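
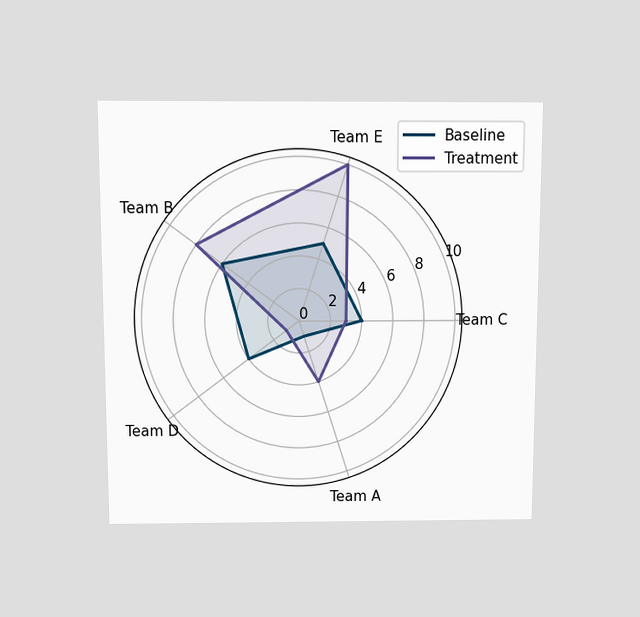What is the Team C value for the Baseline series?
The chart is viewed slightly from above. On the Team C axis, Baseline reaches 4.

4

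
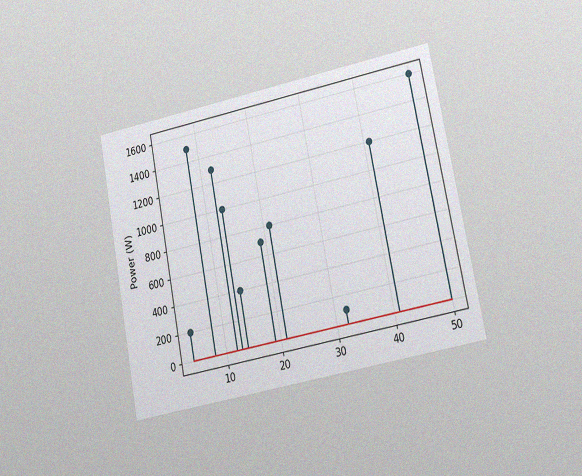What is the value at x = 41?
The chart is tilted about 11° counter-clockwise and viewed at a slight angle, with some photo noise. The stem at x=41 reaches 1200W.

1200W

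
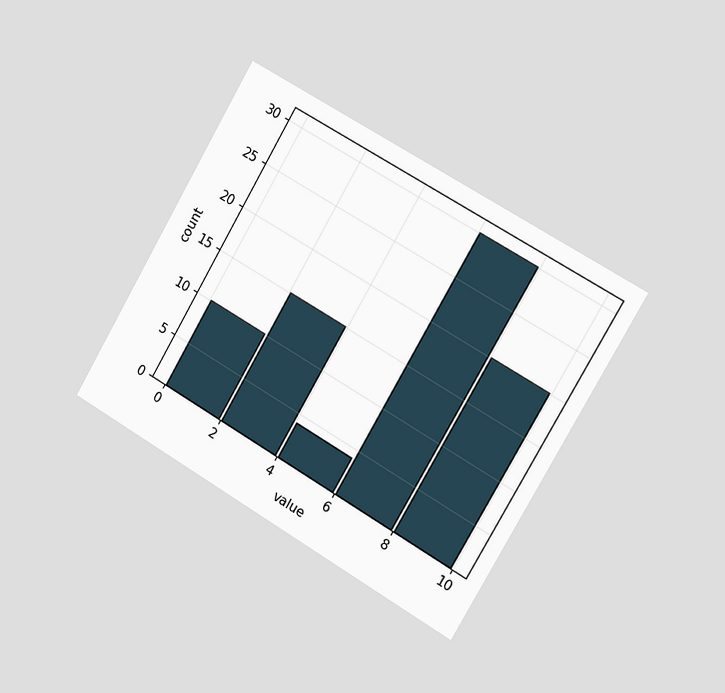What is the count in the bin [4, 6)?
The chart is tilted about 30° clockwise and viewed slightly from the right. The [4, 6) bin has height 4.

4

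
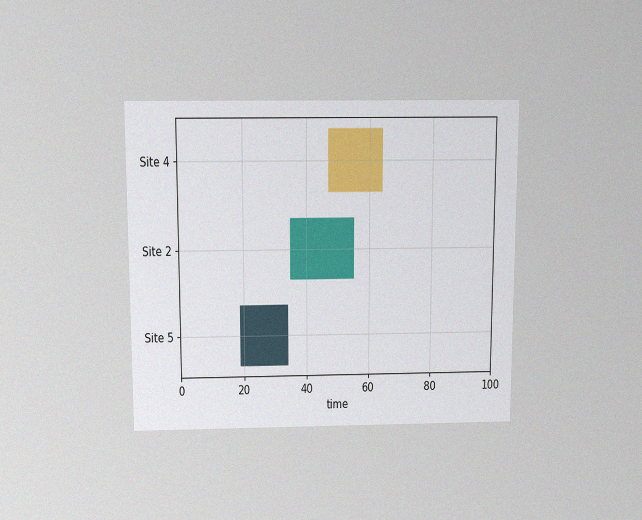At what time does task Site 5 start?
19

The chart is viewed slightly from above, with some photo noise. The Site 5 bar begins at t=19.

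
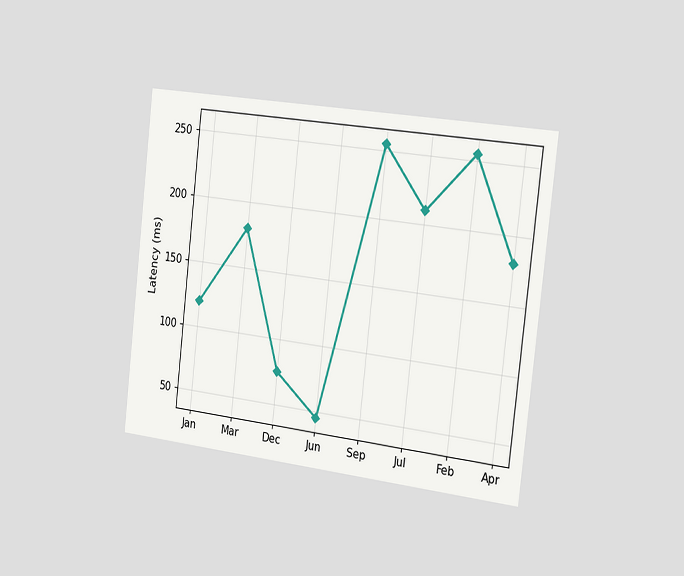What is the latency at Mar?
The chart is tilted about 7° clockwise and viewed slightly from the right. At Mar, the line is at 180ms.

180ms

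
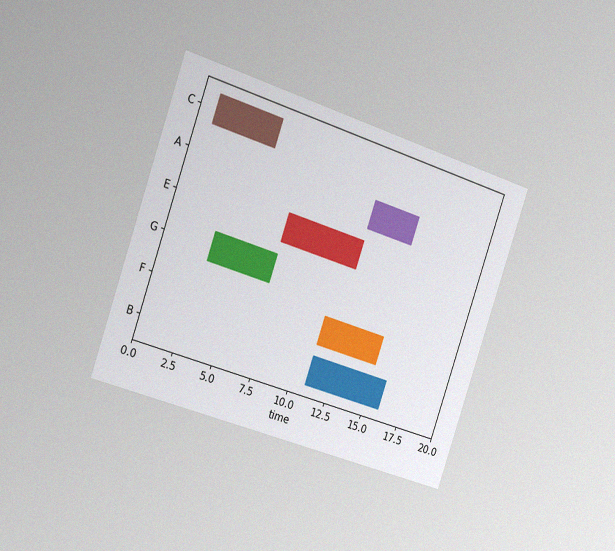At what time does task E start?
7

The chart is tilted about 19° clockwise and viewed slightly from the left, with some photo noise. The E bar begins at t=7.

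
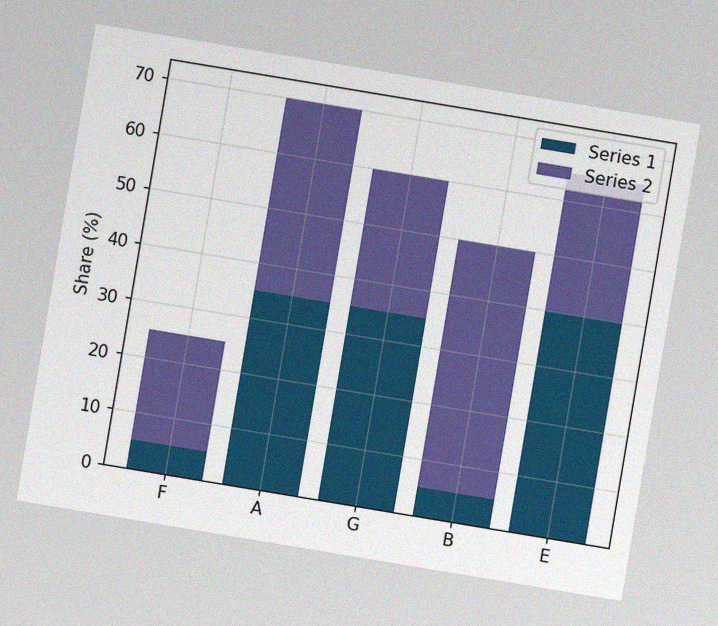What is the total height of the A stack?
70%

The chart is tilted about 9° clockwise, with some photo noise. The A stack's top reaches 70% on the y-axis.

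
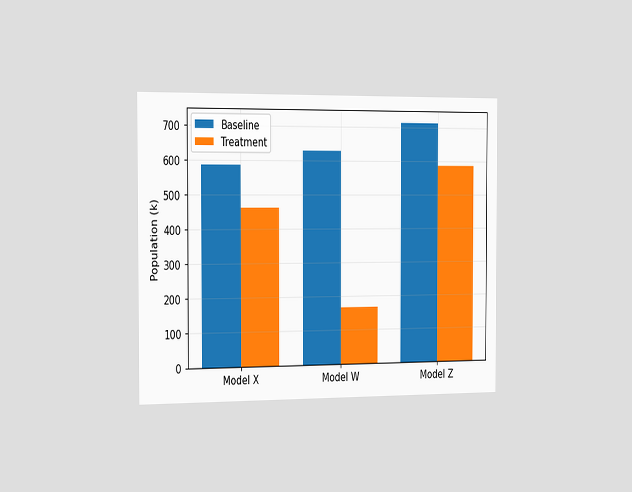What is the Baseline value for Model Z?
The chart is viewed slightly from the left. The Baseline bar at Model Z reaches 714k on the y-axis.

714k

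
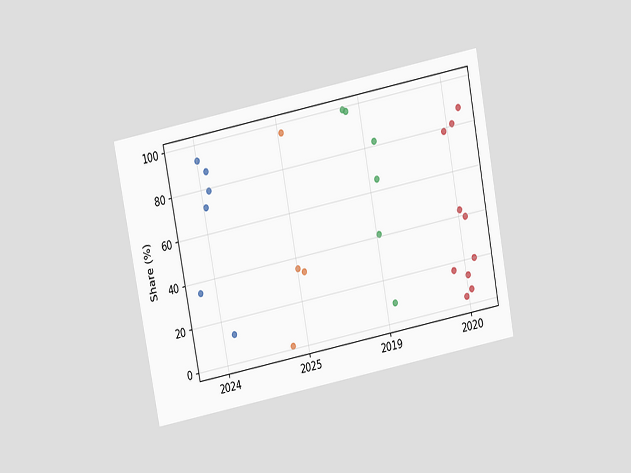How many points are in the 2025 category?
The chart is tilted about 11° counter-clockwise and viewed slightly from above. Counting the markers in the 2025 column gives 4.

4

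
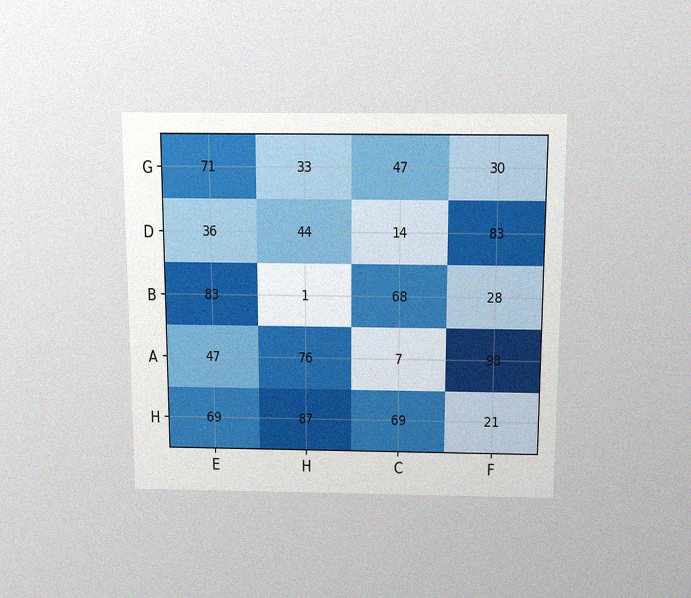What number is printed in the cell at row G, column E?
71

The chart is viewed slightly from above, with some photo noise. The (G, E) cell reads 71.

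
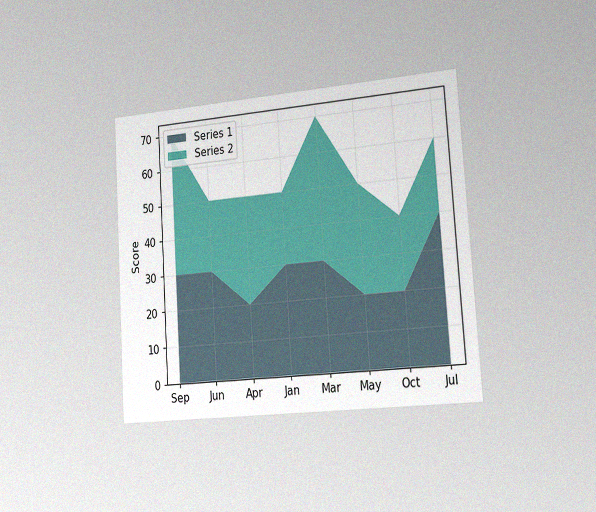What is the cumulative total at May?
The chart is tilted about 4° counter-clockwise and viewed slightly from the right, with some photo noise. The stacked total at May reaches 50.

50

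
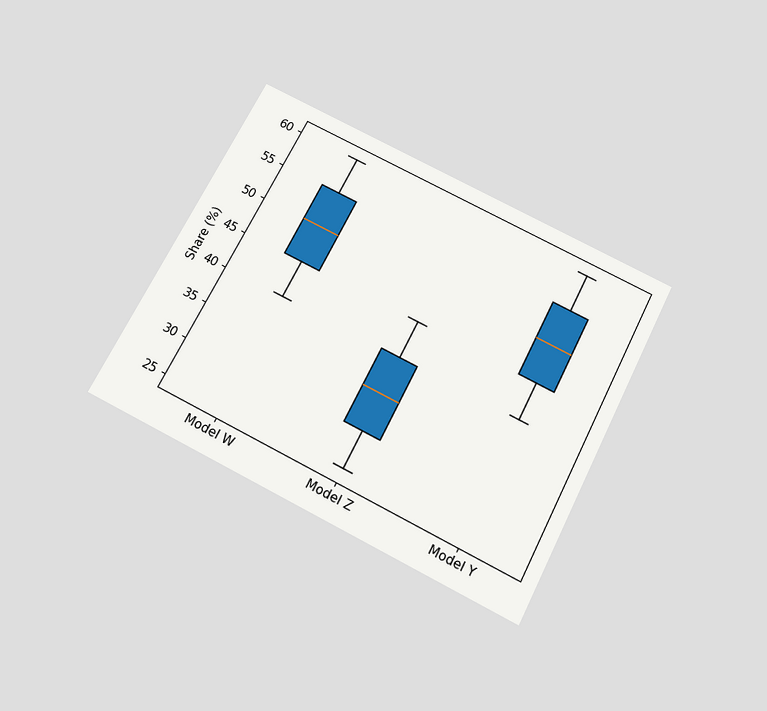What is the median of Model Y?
50%

The chart is tilted about 27° clockwise and viewed slightly from below. The median line in the Model Y box sits at 50%.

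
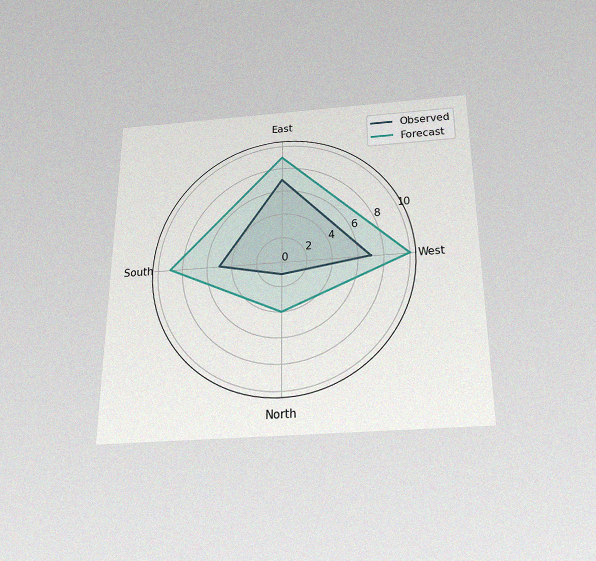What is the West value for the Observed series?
7

The chart is viewed slightly from below, with some photo noise. On the West axis, Observed reaches 7.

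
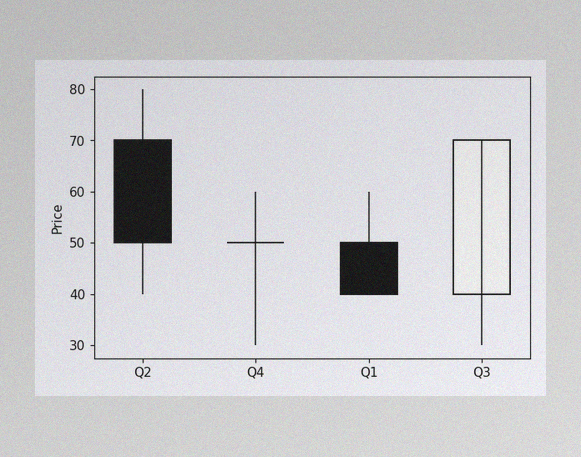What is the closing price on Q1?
The image has some photo noise and uneven lighting. The Q1 candle closes at 40.

40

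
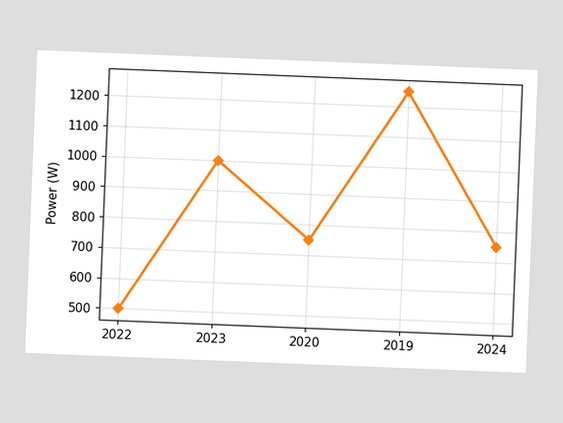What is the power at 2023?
1000W

The chart is tilted about 2° clockwise. At 2023, the line is at 1000W.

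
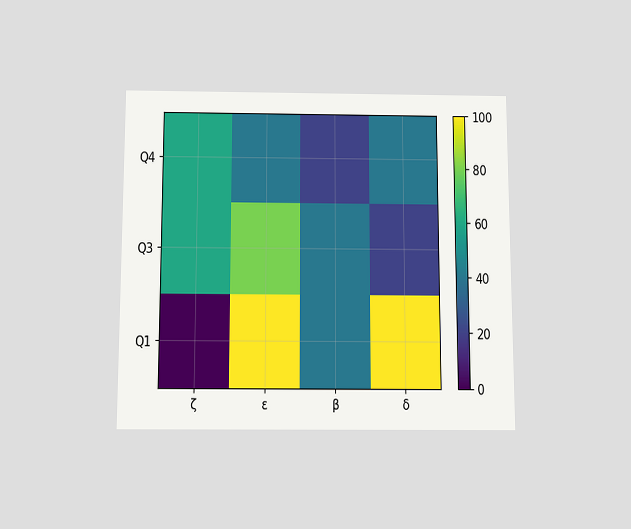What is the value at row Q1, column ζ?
The chart is viewed slightly from below. Matching cell (Q1, ζ) against the colorbar gives 0.

0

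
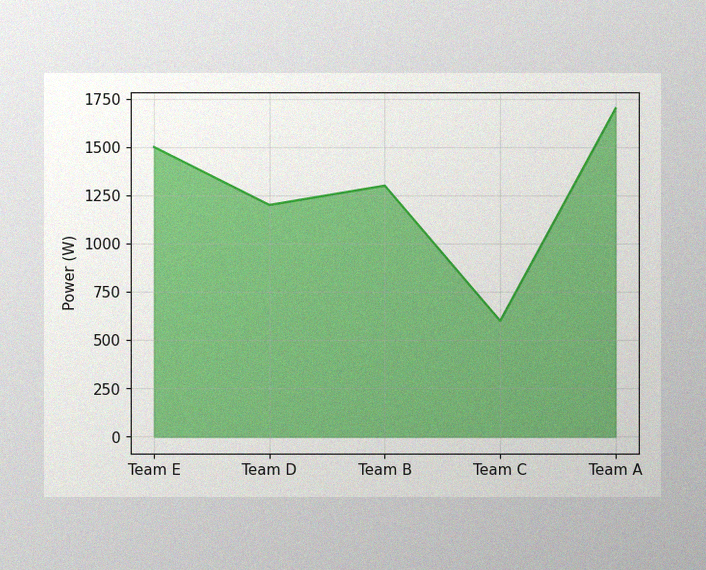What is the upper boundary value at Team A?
1700W

The image has some photo noise and uneven lighting. At Team A the upper boundary is at 1700W.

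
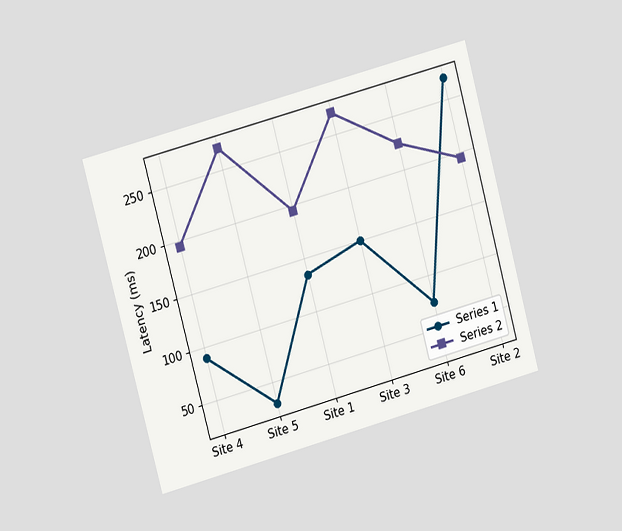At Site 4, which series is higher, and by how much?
The chart is tilted about 15° counter-clockwise and viewed at a slight angle. At Site 4, Series 2 sits above the other line by 105ms.

Series 2, by 105ms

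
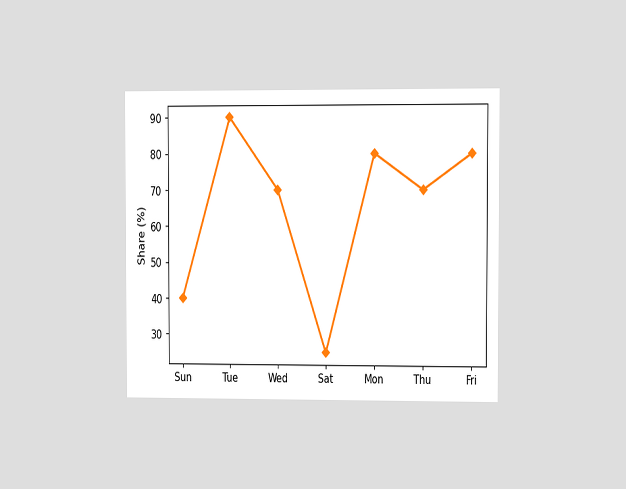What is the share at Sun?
40%

The chart is viewed at a slight angle. At Sun, the line is at 40%.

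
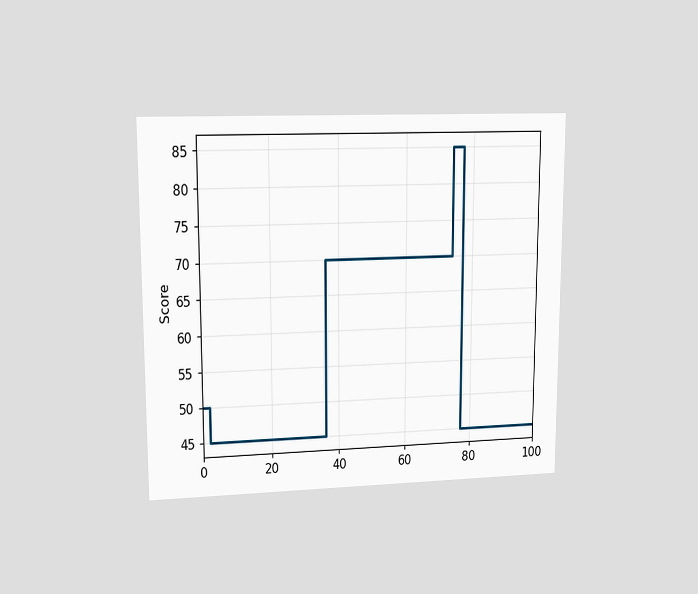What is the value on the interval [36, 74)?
70

The chart is viewed at a slight angle. On [36, 74) the step sits at 70.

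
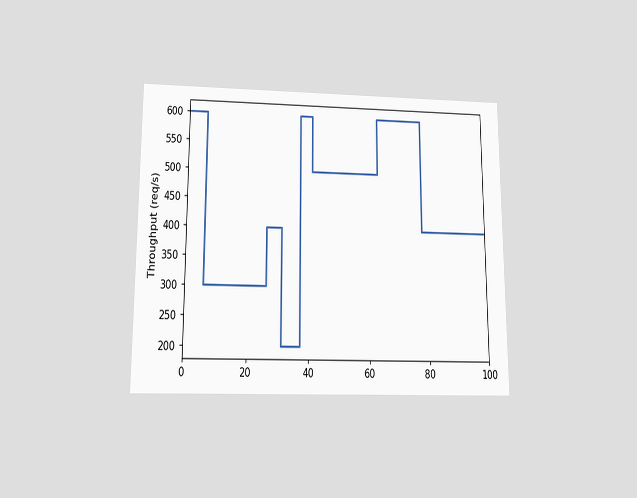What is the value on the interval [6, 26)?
The chart is viewed slightly from below. On [6, 26) the step sits at 300req/s.

300req/s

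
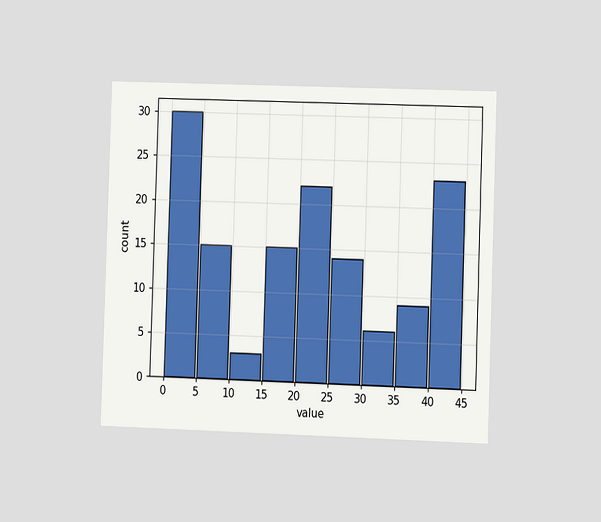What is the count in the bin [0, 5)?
30

The chart is viewed slightly from the right. The [0, 5) bin has height 30.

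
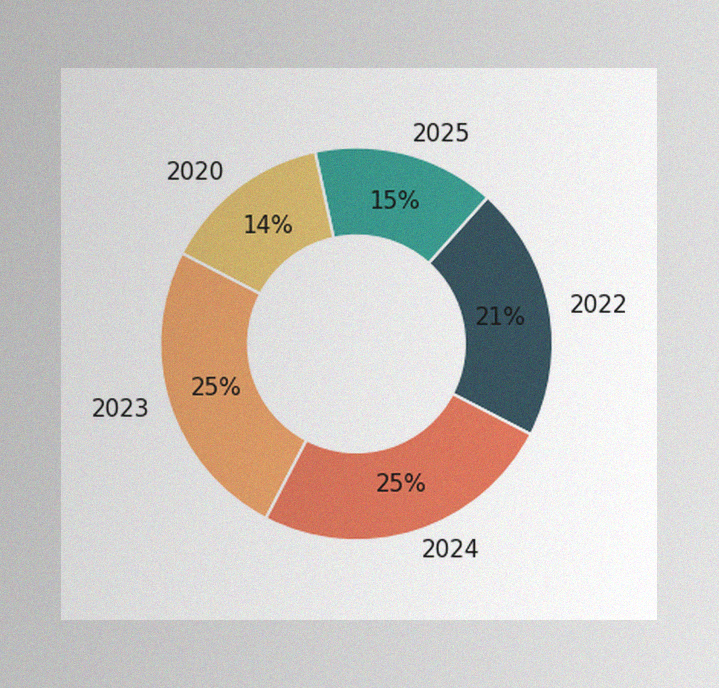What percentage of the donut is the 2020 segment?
14%

The image has some photo noise and uneven lighting. The 2020 segment takes up 14% of the ring.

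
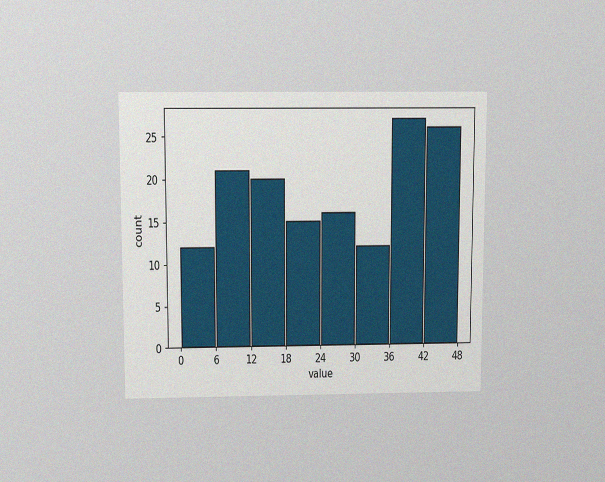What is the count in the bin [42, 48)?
26

The chart is viewed slightly from above, with some photo noise. The [42, 48) bin has height 26.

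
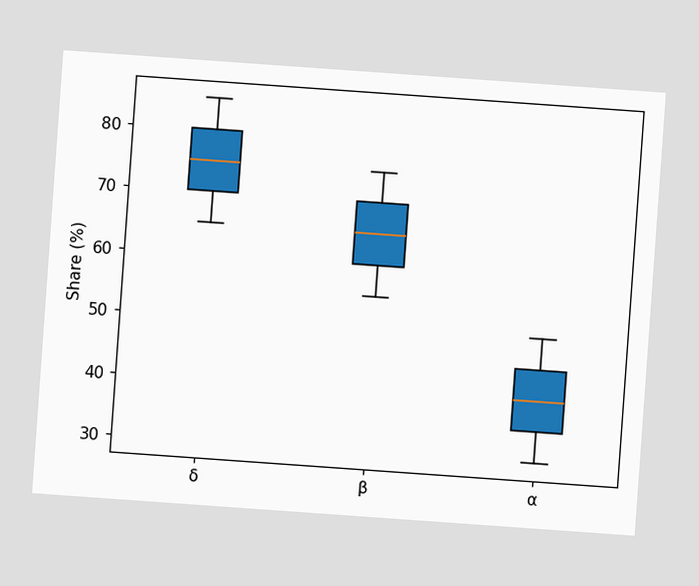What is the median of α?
The chart is tilted about 4° clockwise. The median line in the α box sits at 40%.

40%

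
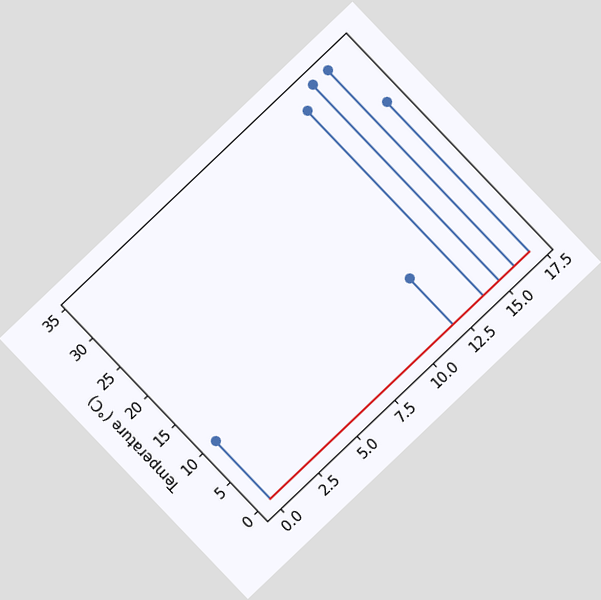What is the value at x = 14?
The chart is tilted about 44° counter-clockwise. The stem at x=14 reaches 32°C.

32°C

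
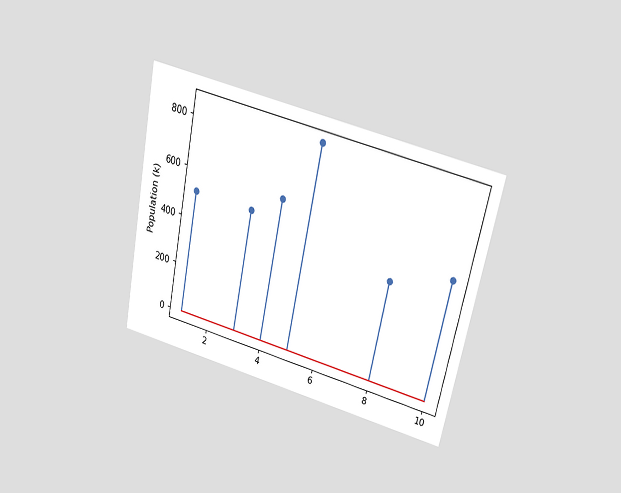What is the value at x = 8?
425k

The chart is tilted about 12° clockwise and viewed slightly from above. The stem at x=8 reaches 425k.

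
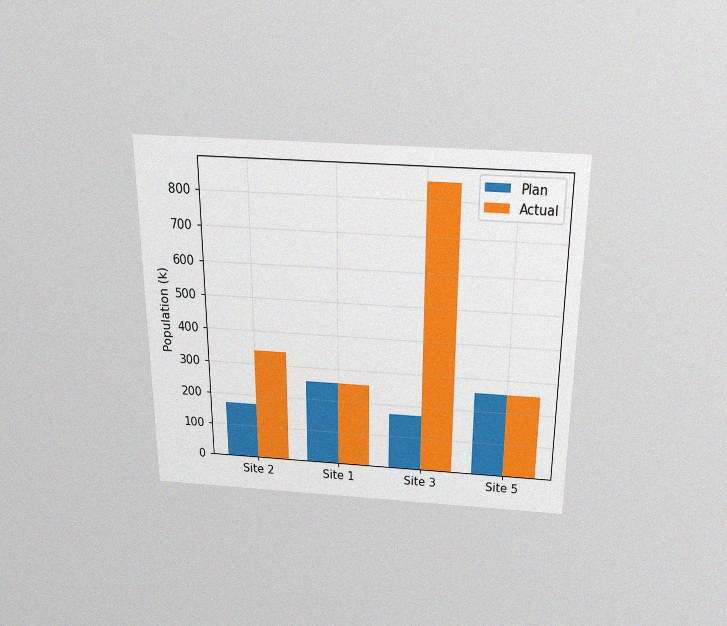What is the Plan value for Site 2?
The chart is viewed slightly from above, with some photo noise. The Plan bar at Site 2 reaches 170k on the y-axis.

170k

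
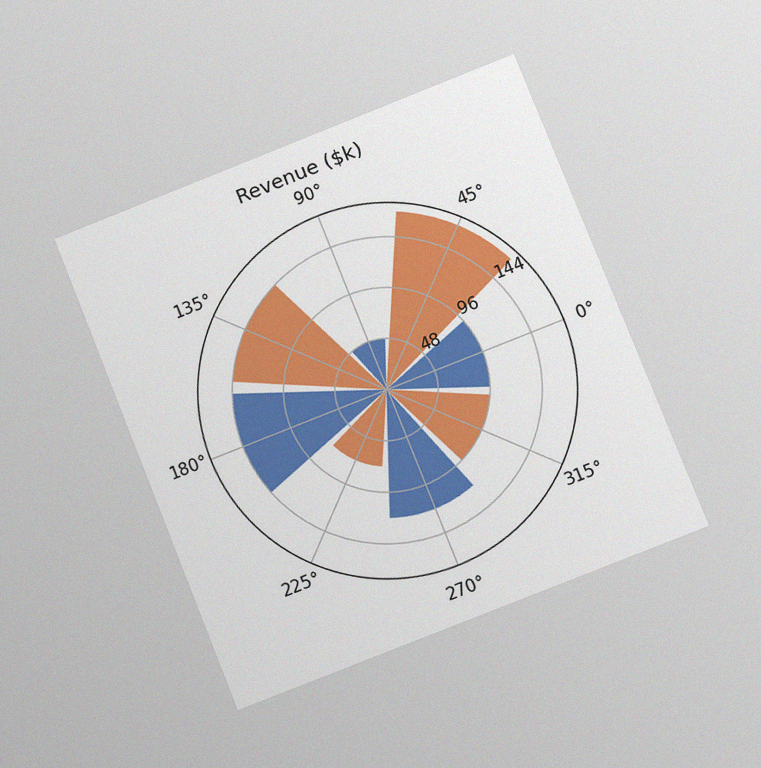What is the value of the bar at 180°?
$144k

The chart is tilted about 22° counter-clockwise and viewed at a slight angle, with some photo noise. The bar at 180° reaches $144k on the radial axis.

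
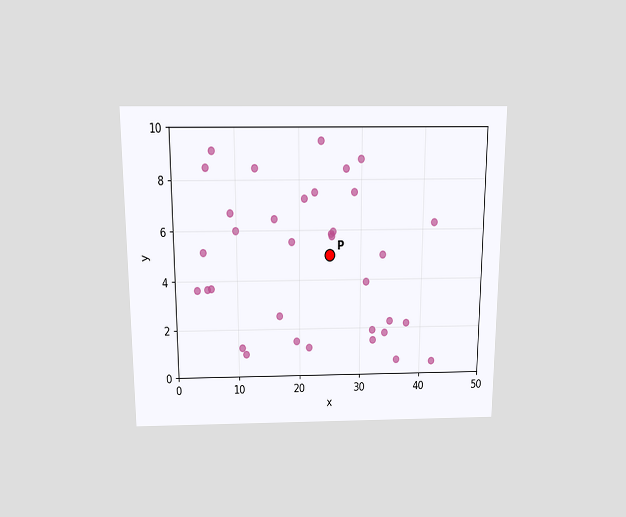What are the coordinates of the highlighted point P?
(25, 5)

The chart is viewed slightly from above. Following the gridlines from P to each axis, P sits at (25, 5).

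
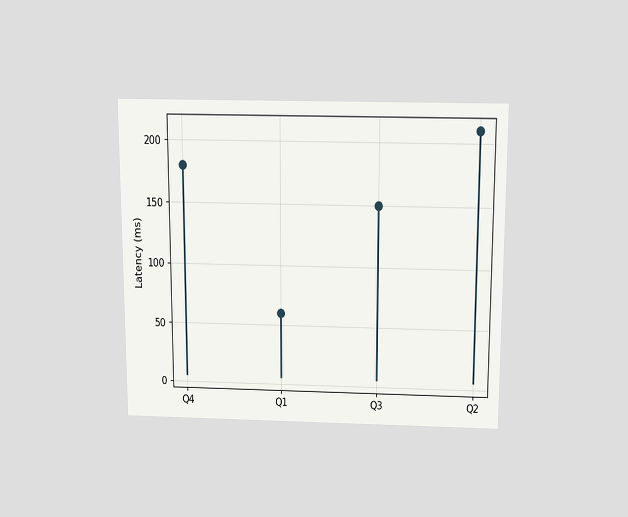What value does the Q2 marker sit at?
210ms

The chart is viewed slightly from above. The Q2 marker sits at 210ms.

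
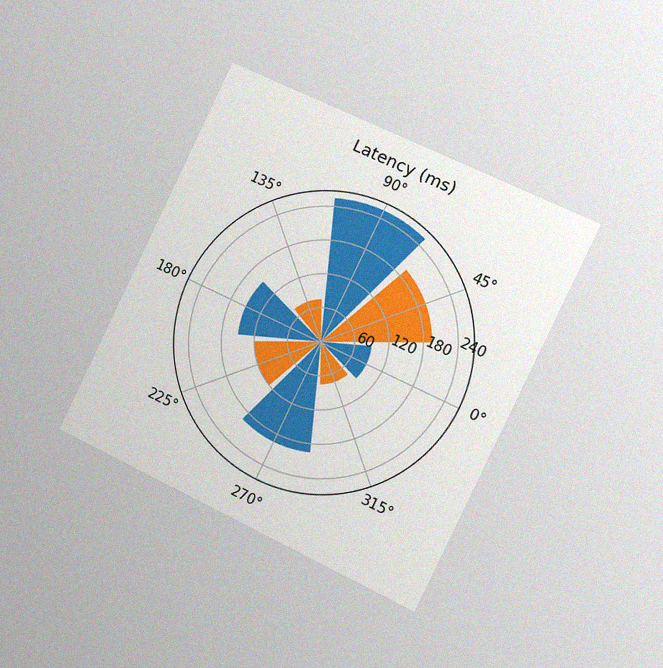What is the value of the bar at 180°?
The chart is tilted about 26° clockwise and viewed slightly from the right, with some photo noise. The bar at 180° reaches 150ms on the radial axis.

150ms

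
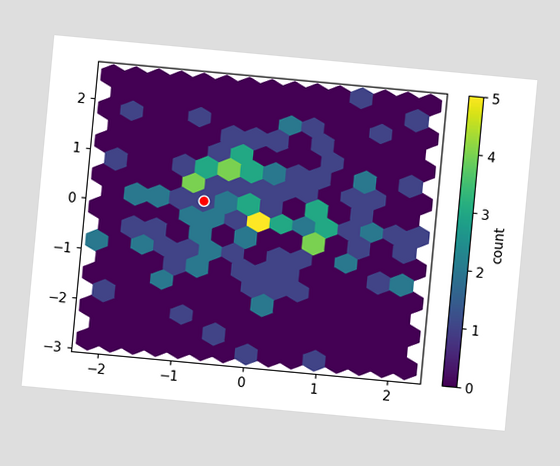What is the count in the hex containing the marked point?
1

The chart is tilted about 5° clockwise. The marked hex reads 1 on the colorbar.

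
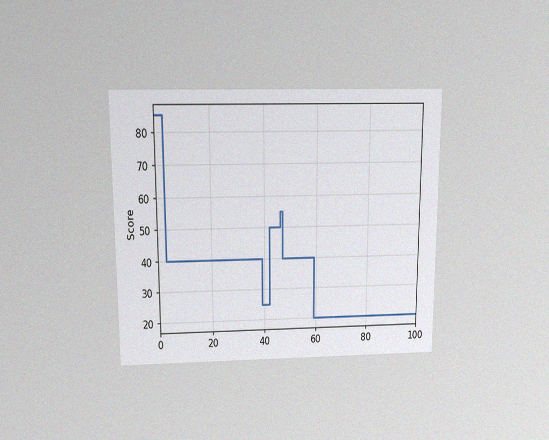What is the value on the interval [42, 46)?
50

The chart is viewed slightly from above, with some photo noise. On [42, 46) the step sits at 50.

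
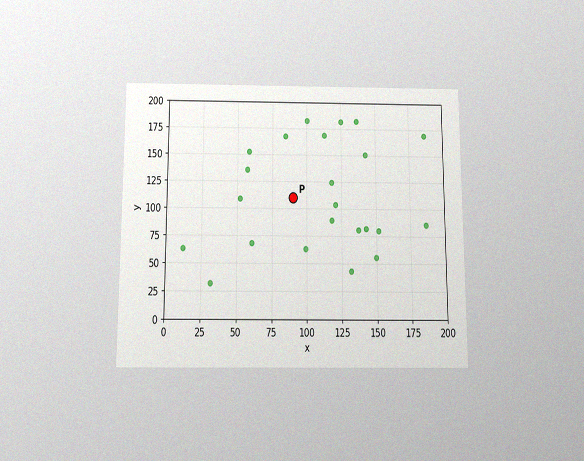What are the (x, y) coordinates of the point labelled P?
(90, 110)

The chart is viewed slightly from below, with some photo noise. Following the gridlines from P to each axis, P sits at (90, 110).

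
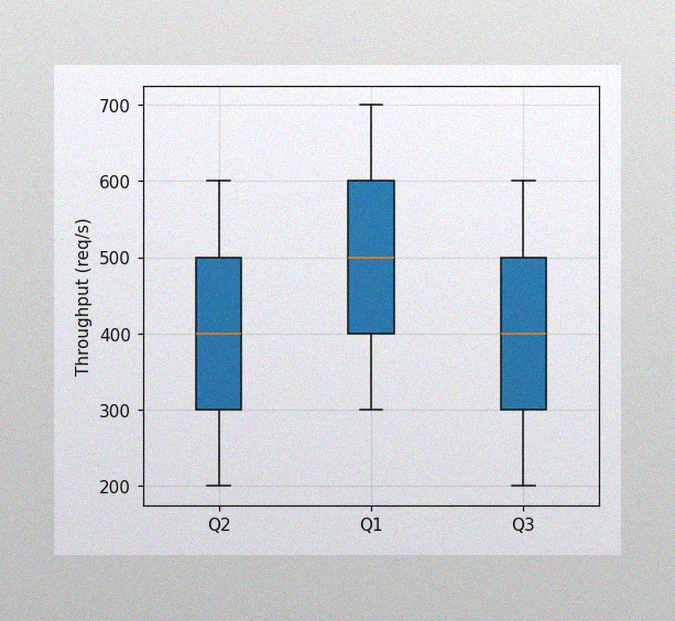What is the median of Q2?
400req/s

The image has some photo noise and uneven lighting. The median line in the Q2 box sits at 400req/s.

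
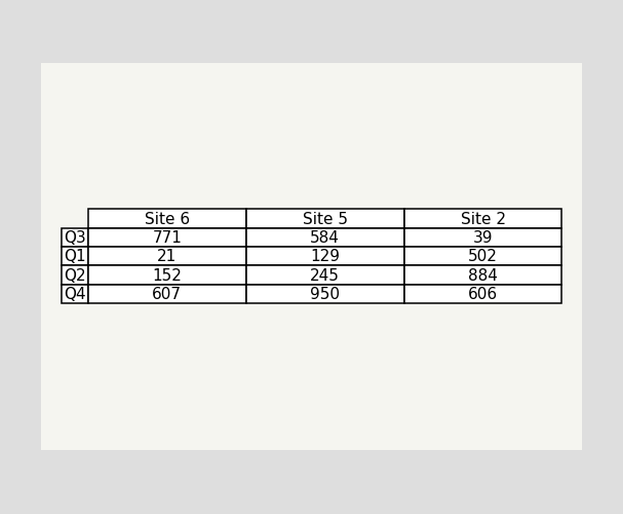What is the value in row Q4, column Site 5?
The (Q4, Site 5) cell reads 950.

950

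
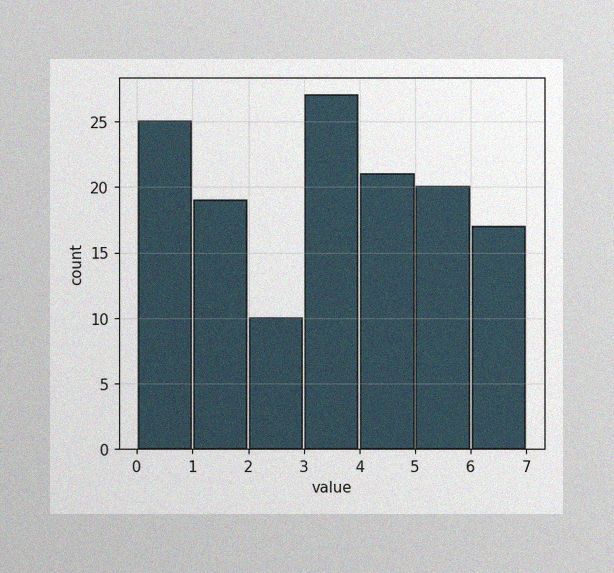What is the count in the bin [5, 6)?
20

The image has some photo noise and uneven lighting. The [5, 6) bin has height 20.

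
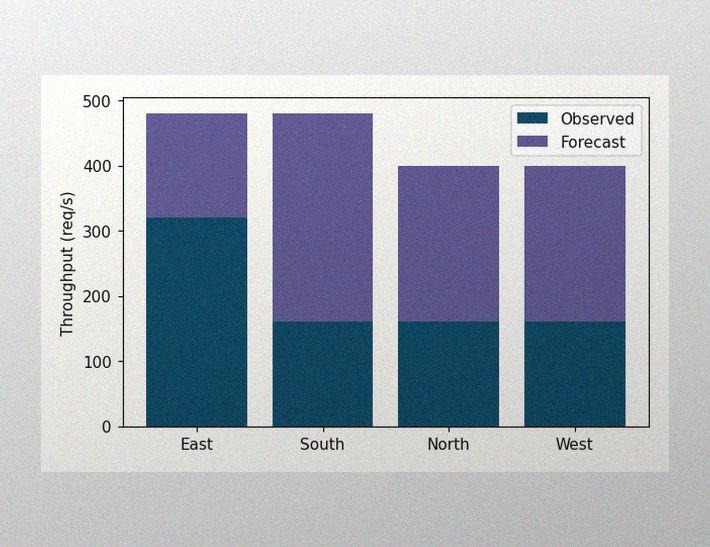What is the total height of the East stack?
480req/s

The image has some photo noise and uneven lighting. The East stack's top reaches 480req/s on the y-axis.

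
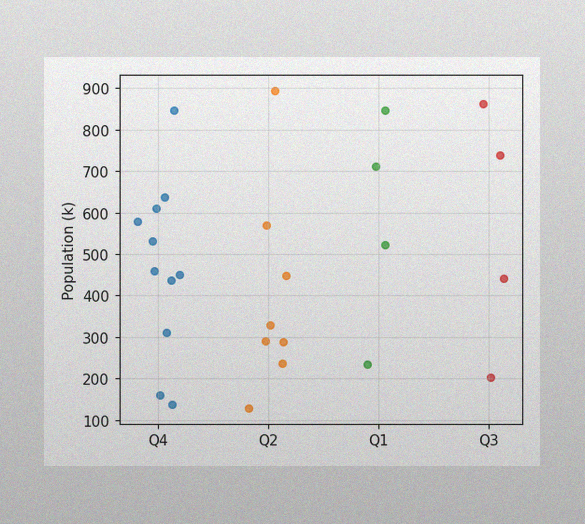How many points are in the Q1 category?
4

The image has some photo noise and uneven lighting. Counting the markers in the Q1 column gives 4.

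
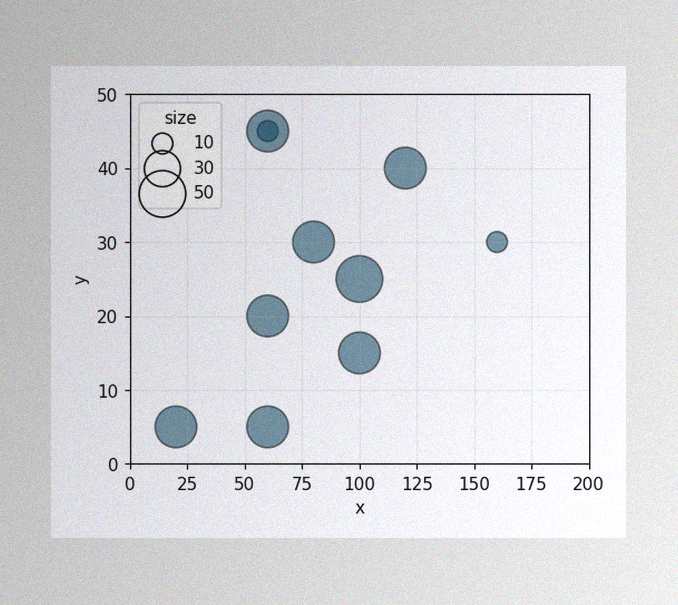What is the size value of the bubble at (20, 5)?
40

The image has some photo noise and uneven lighting. Matching the bubble at (20, 5) against the size legend gives 40.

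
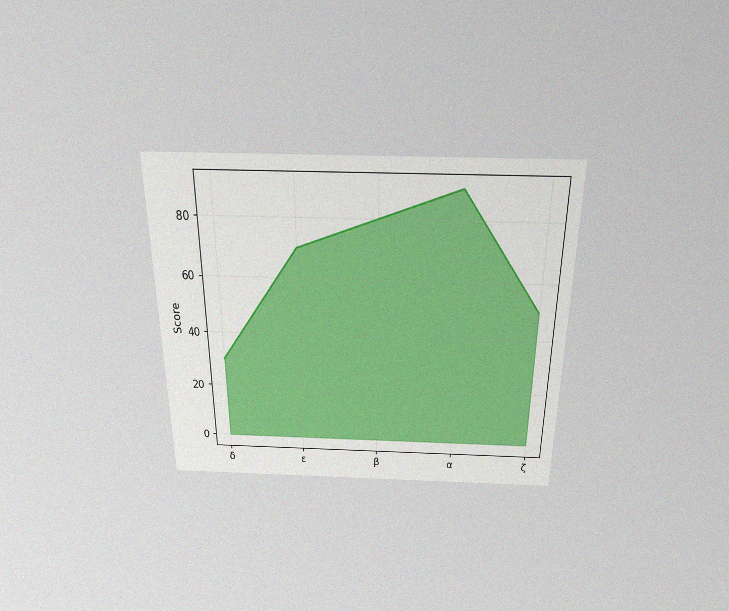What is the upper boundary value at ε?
The chart is viewed slightly from above, with some photo noise. At ε the upper boundary is at 70.

70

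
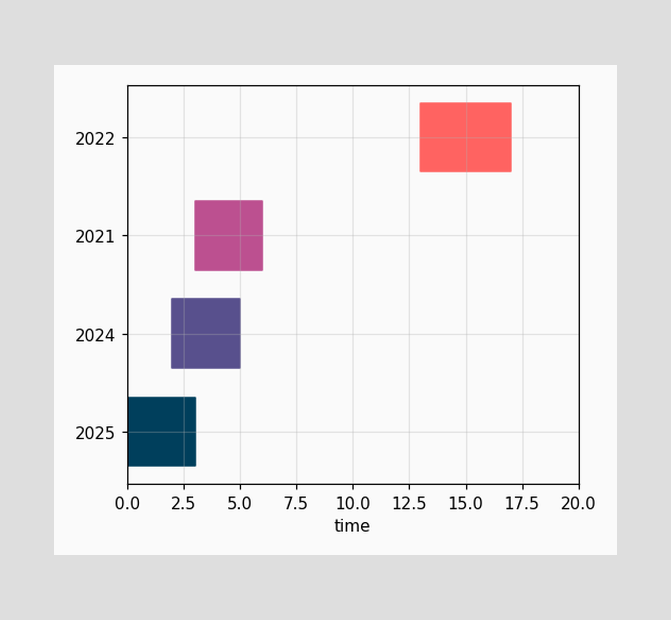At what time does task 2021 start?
The 2021 bar begins at t=3.

3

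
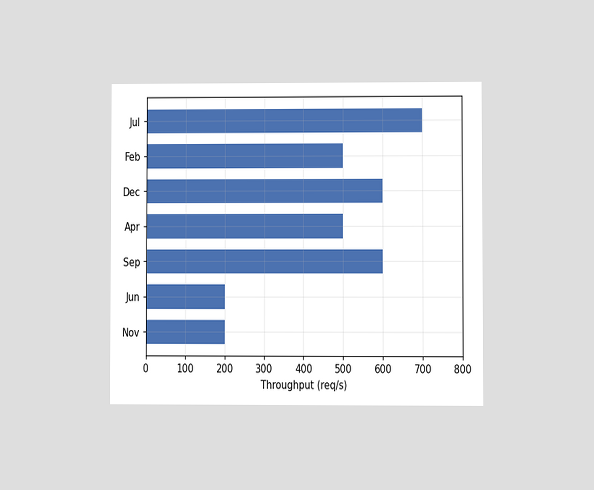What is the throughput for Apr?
The chart is viewed at a slight angle. Reading along the chart's x-axis, the Apr bar reaches 500req/s.

500req/s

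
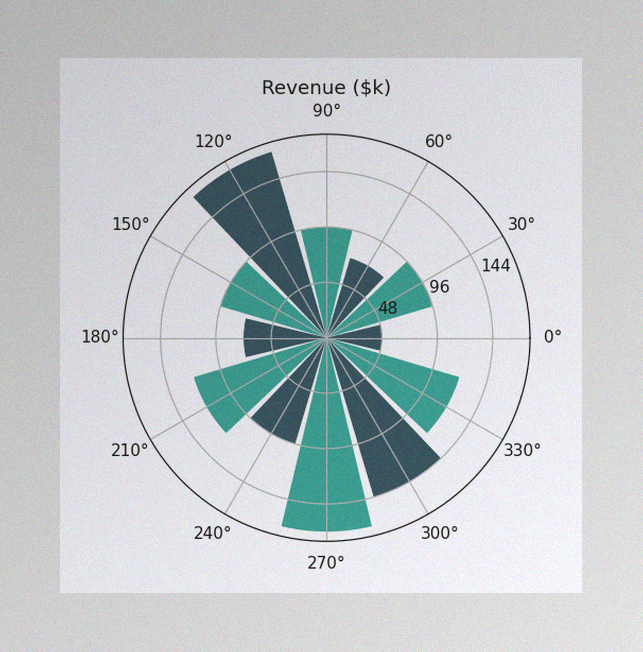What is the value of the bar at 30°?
$96k

The image has some photo noise and uneven lighting. The bar at 30° reaches $96k on the radial axis.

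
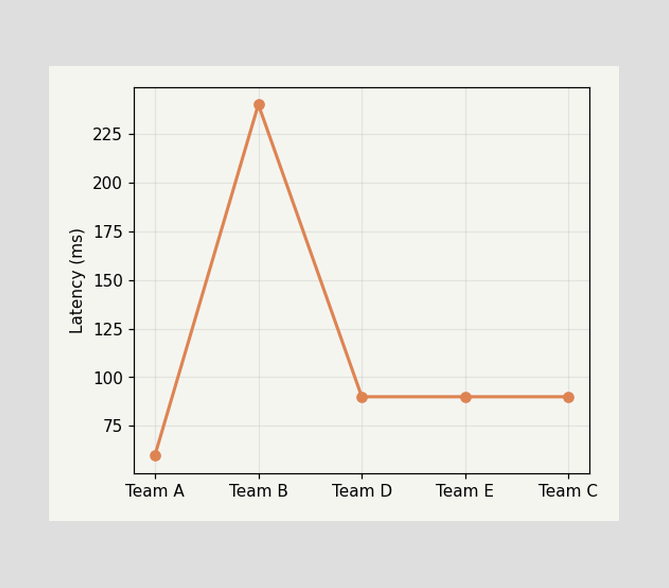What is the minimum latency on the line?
The lowest point is at Team A, and reading across to the y-axis gives 60ms.

60ms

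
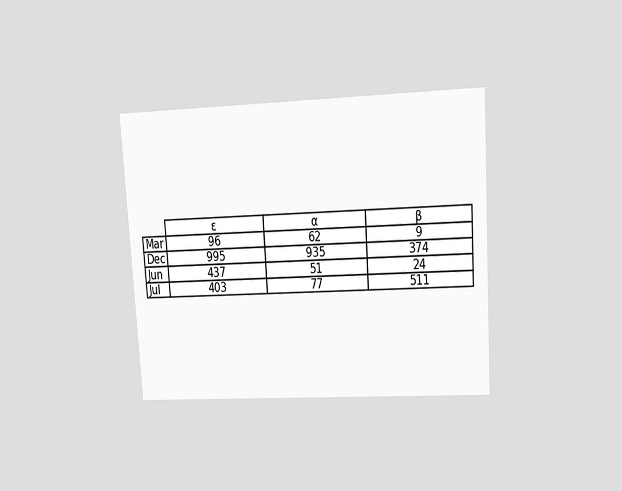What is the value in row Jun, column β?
The chart is tilted about 4° counter-clockwise and viewed at a slight angle. The (Jun, β) cell reads 24.

24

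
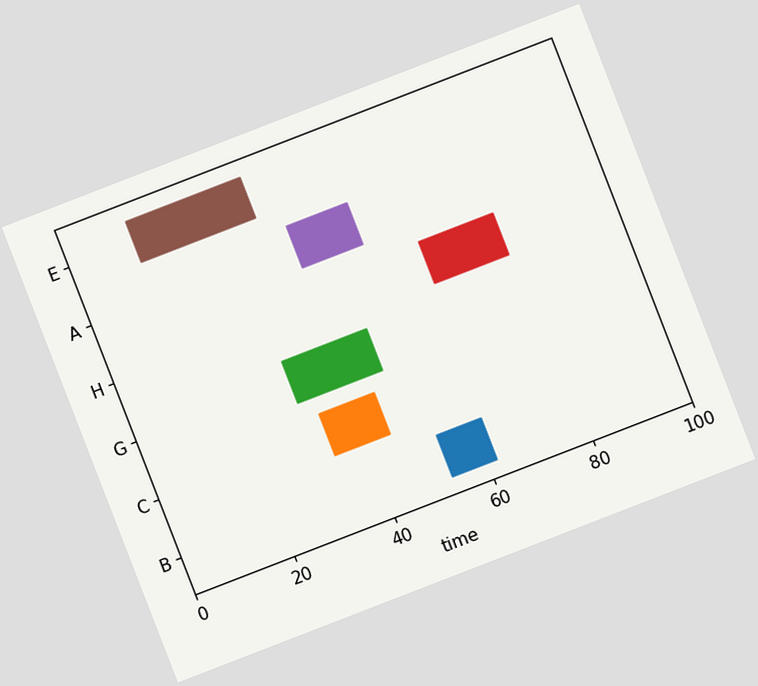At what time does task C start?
34

The chart is tilted about 21° counter-clockwise. The C bar begins at t=34.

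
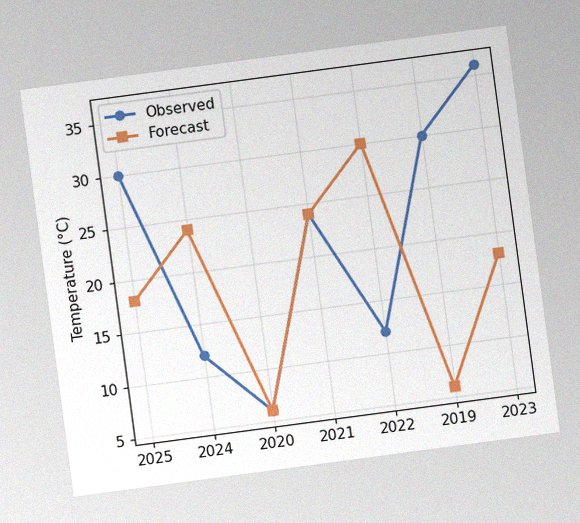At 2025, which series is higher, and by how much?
The chart is tilted about 8° counter-clockwise, with some photo noise. At 2025, Observed sits above the other line by 12°C.

Observed, by 12°C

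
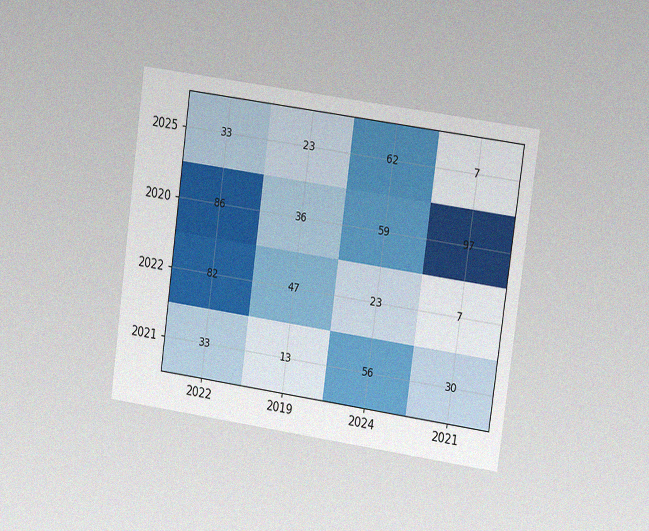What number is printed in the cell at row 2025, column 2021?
7

The chart is tilted about 8° clockwise and viewed slightly from the right, with some photo noise. The (2025, 2021) cell reads 7.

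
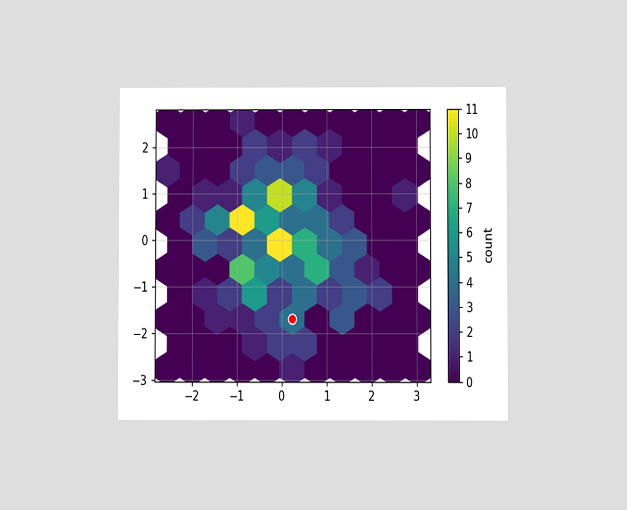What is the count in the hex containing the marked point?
The chart is viewed at a slight angle. The marked hex reads 4 on the colorbar.

4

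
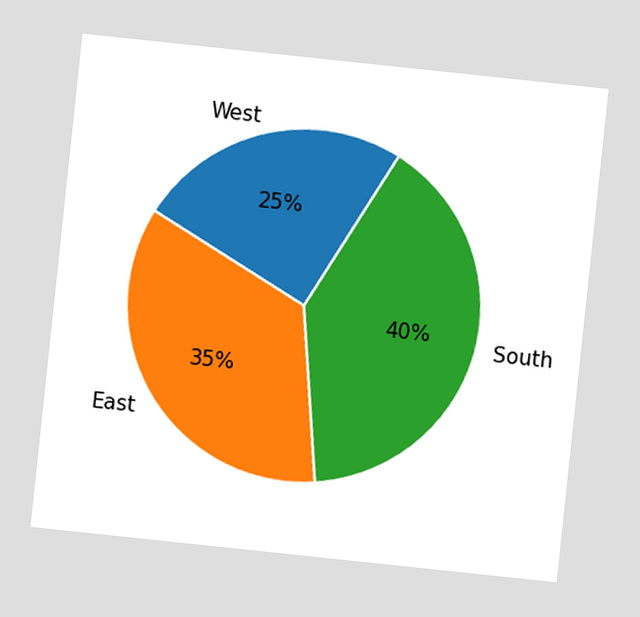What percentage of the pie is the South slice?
The chart is tilted about 6° clockwise. The South slice takes up 40% of the pie.

40%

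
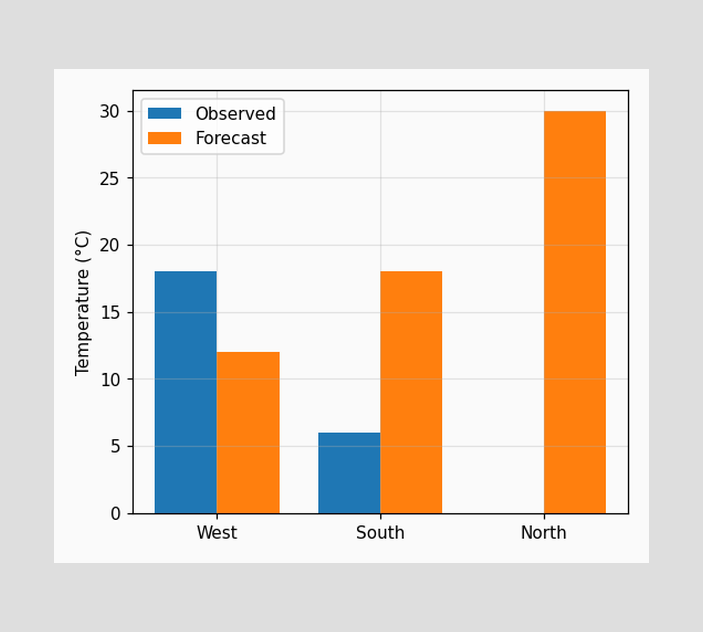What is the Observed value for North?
0°C

The Observed bar at North reaches 0°C on the y-axis.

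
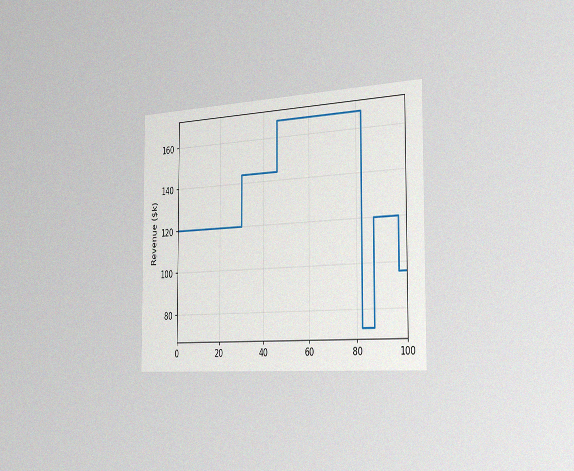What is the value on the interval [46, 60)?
The chart is viewed slightly from the right, with some photo noise. On [46, 60) the step sits at $168k.

$168k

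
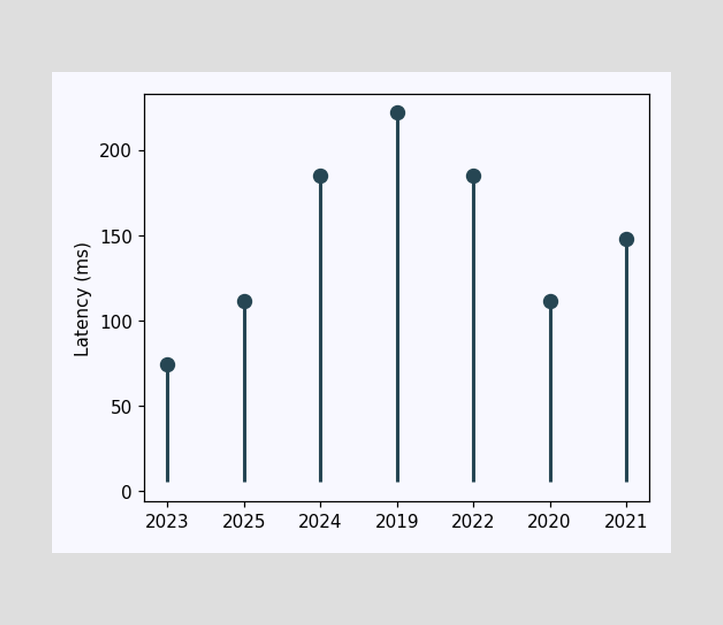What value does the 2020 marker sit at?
The 2020 marker sits at 111ms.

111ms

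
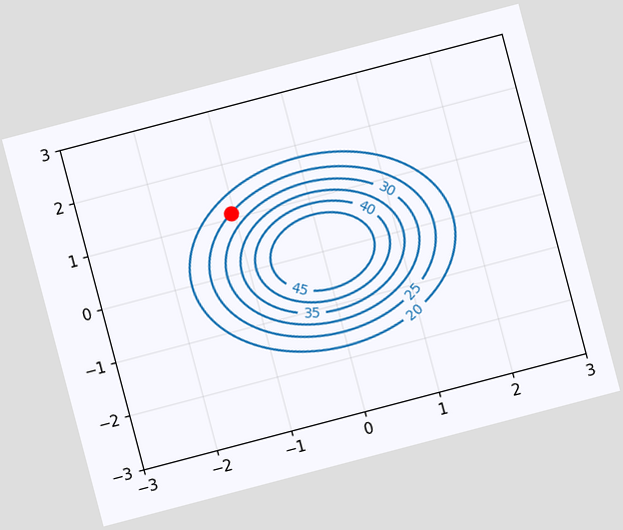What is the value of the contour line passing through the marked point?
The chart is tilted about 15° counter-clockwise. The marked point sits on the contour labelled 25.

25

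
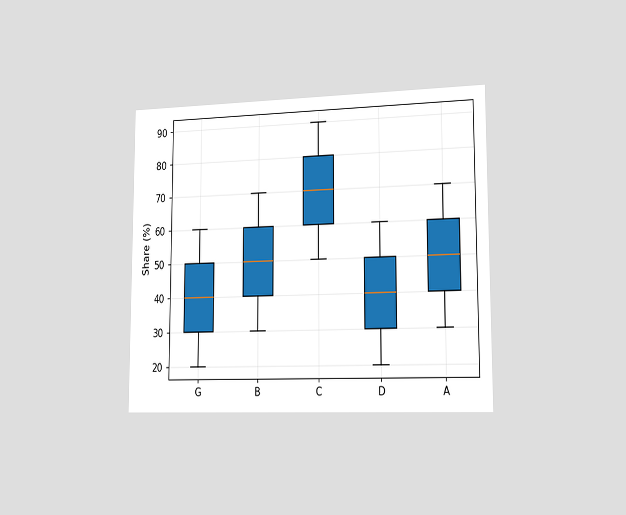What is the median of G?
40%

The chart is viewed slightly from the right. The median line in the G box sits at 40%.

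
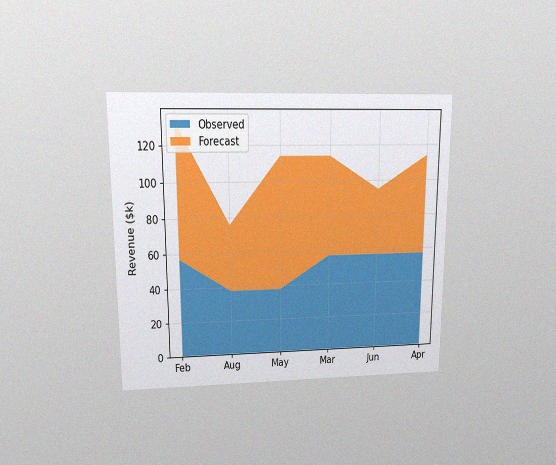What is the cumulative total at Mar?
The chart is viewed at a slight angle, with some photo noise. The stacked total at Mar reaches $114k.

$114k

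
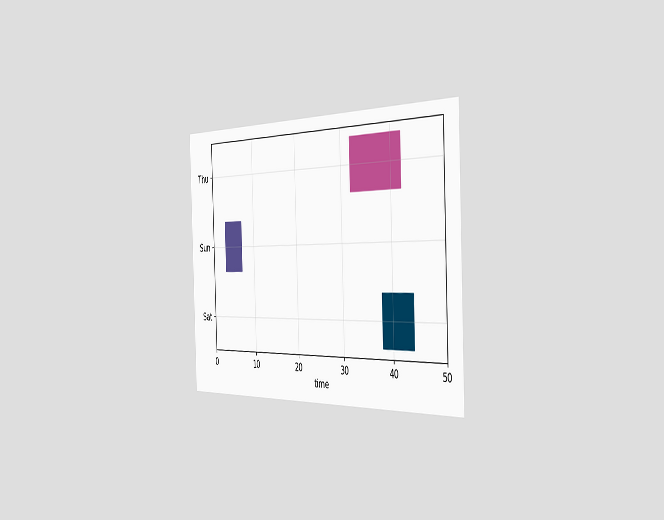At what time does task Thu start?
The chart is tilted about 2° counter-clockwise and viewed slightly from the right. The Thu bar begins at t=32.

32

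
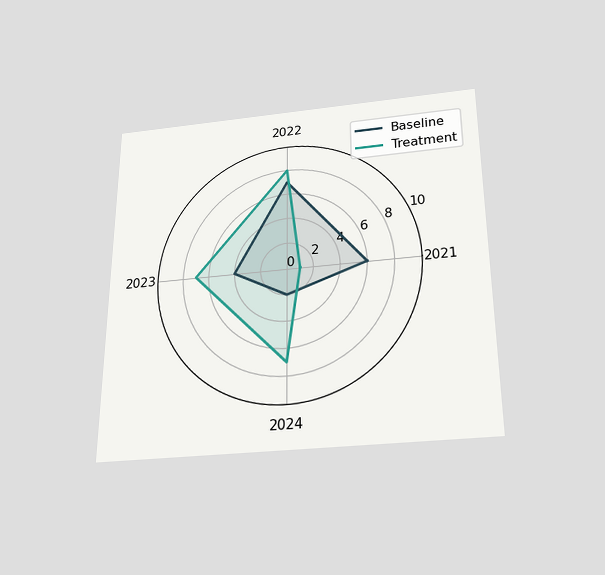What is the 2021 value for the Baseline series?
The chart is viewed slightly from below. On the 2021 axis, Baseline reaches 6.

6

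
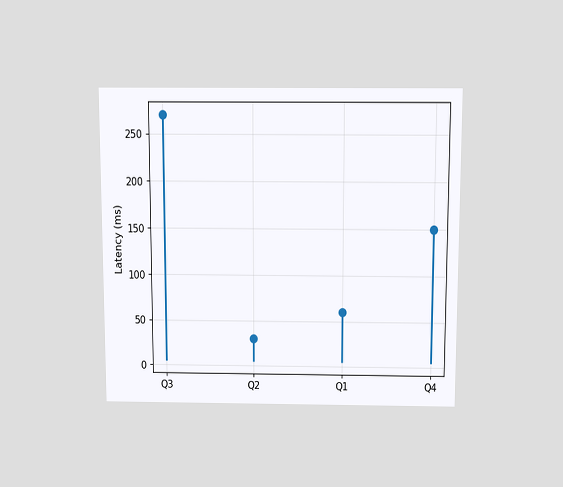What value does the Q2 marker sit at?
The chart is viewed slightly from above. The Q2 marker sits at 30ms.

30ms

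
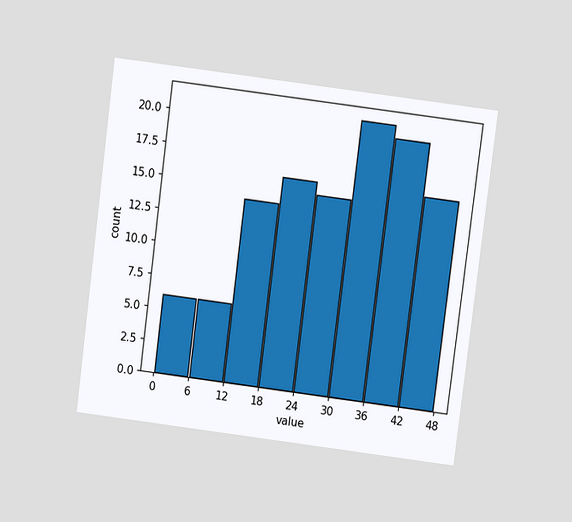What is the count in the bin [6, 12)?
The chart is tilted about 7° clockwise and viewed at a slight angle. The [6, 12) bin has height 6.

6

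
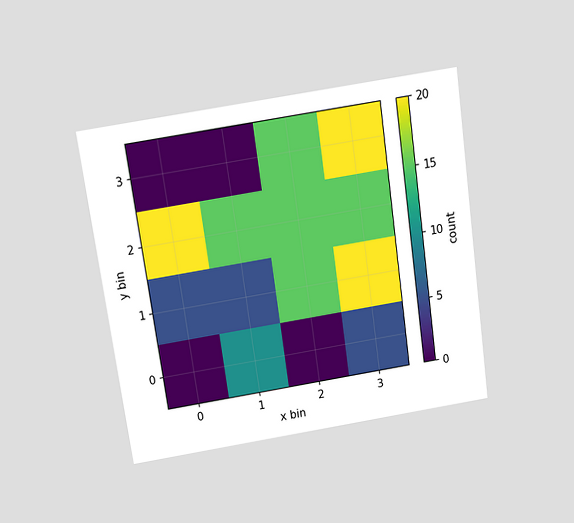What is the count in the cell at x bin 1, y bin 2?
15

The chart is tilted about 8° counter-clockwise and viewed slightly from above. Matching the cell (1, 2) against the colorbar gives 15.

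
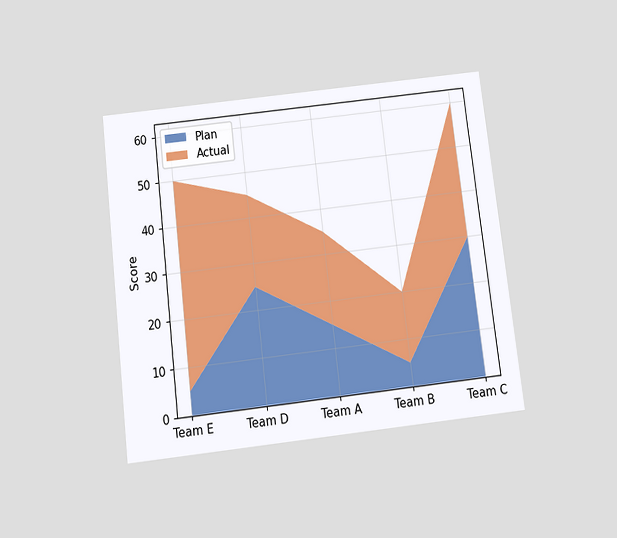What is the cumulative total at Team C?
The chart is tilted about 7° counter-clockwise and viewed slightly from below. The stacked total at Team C reaches 60.

60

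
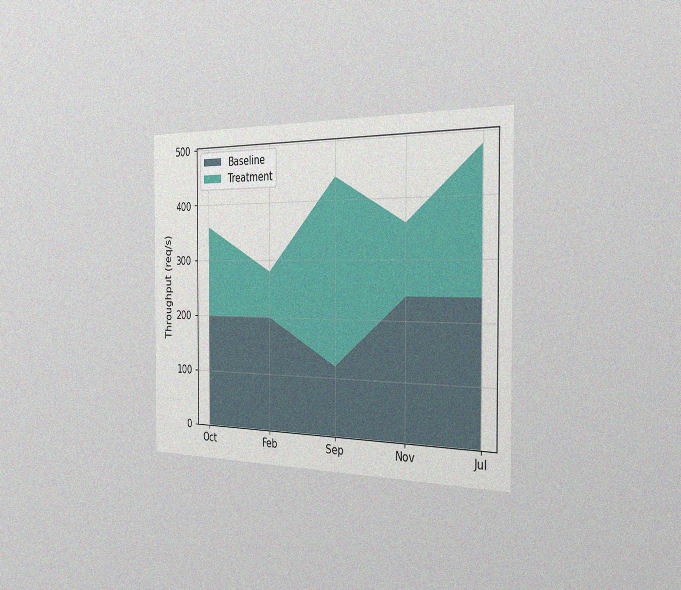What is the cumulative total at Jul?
480req/s

The chart is viewed slightly from the right, with some photo noise. The stacked total at Jul reaches 480req/s.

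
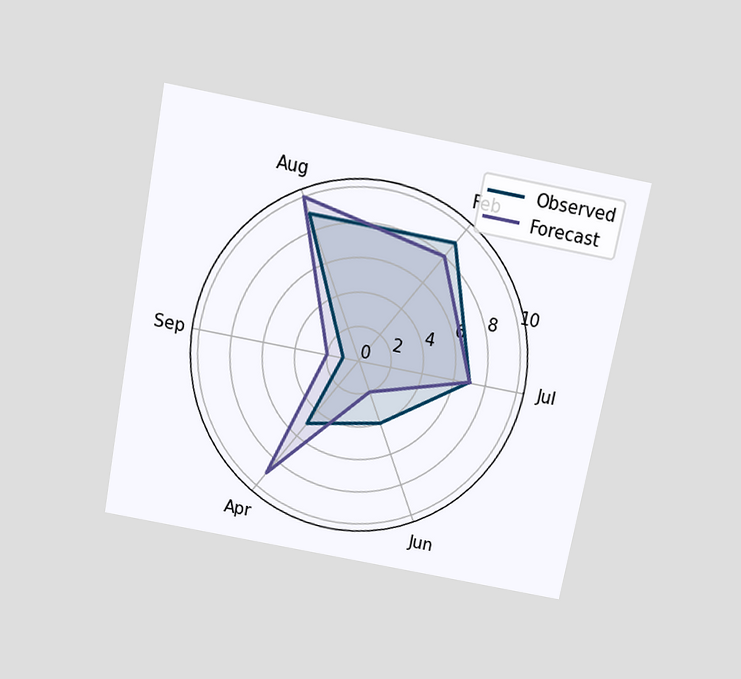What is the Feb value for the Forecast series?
8

The chart is tilted about 11° clockwise and viewed slightly from above. On the Feb axis, Forecast reaches 8.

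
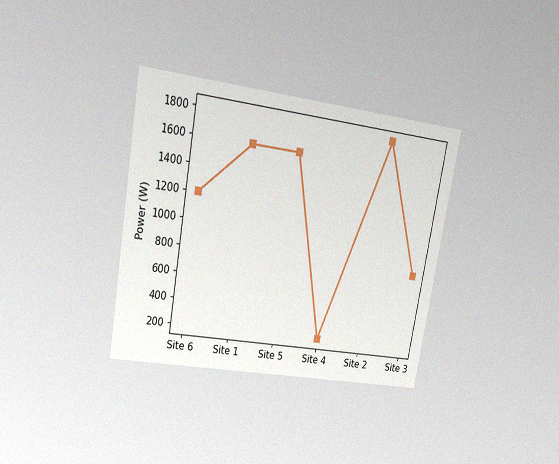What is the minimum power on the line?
200W

The chart is tilted about 10° clockwise and viewed at a slight angle, with some photo noise. The lowest point is at Site 4, and reading across to the y-axis gives 200W.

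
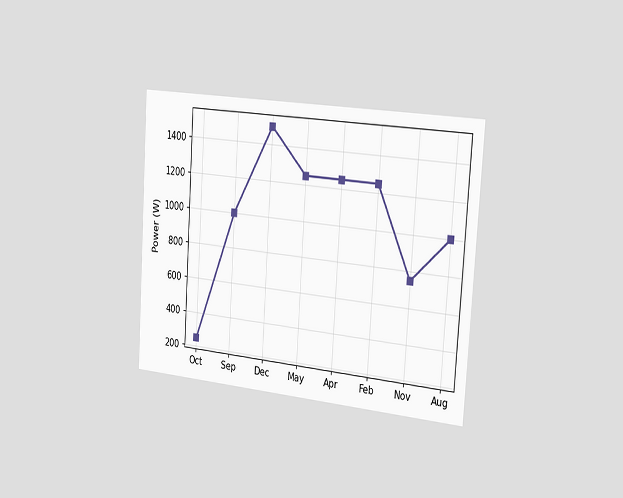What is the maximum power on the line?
1500W

The chart is tilted about 4° clockwise and viewed slightly from the right. The highest point is at Dec, and reading across to the y-axis gives 1500W.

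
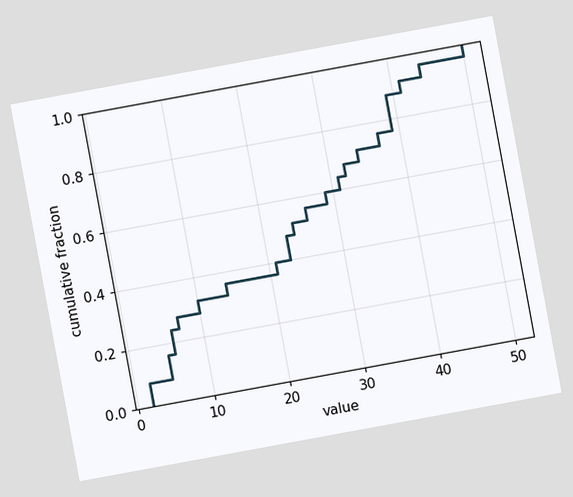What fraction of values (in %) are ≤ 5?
The chart is tilted about 10° counter-clockwise. At x=5 the ECDF step is at 16%.

16%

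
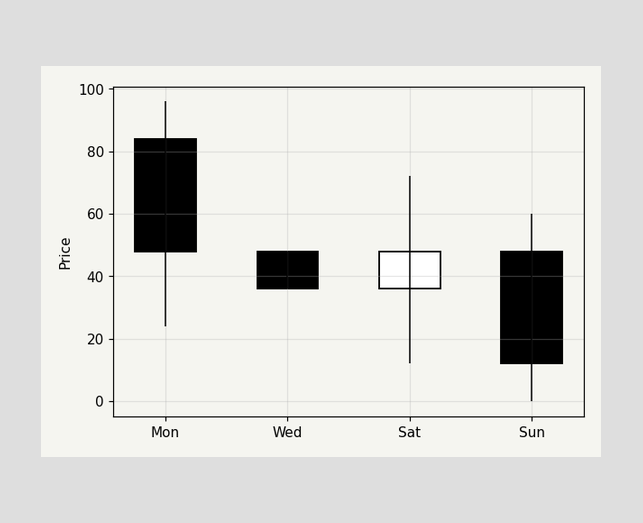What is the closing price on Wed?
The Wed candle closes at 36.

36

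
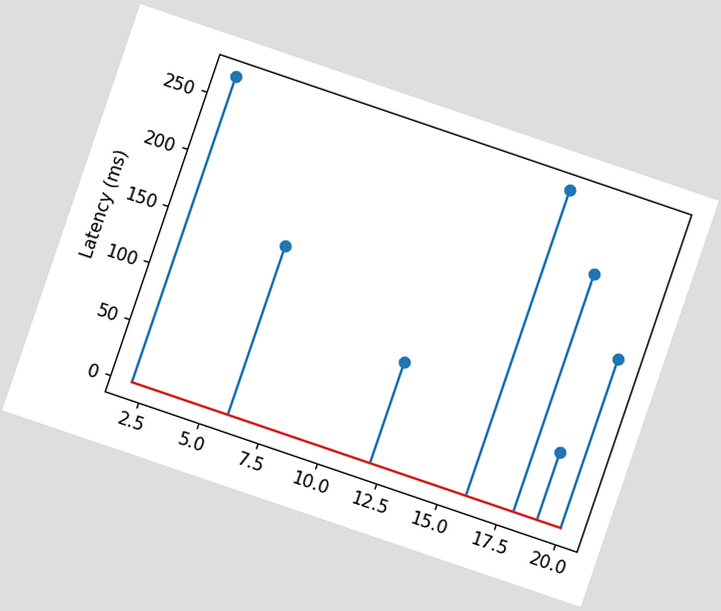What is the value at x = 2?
270ms

The chart is tilted about 19° clockwise. The stem at x=2 reaches 270ms.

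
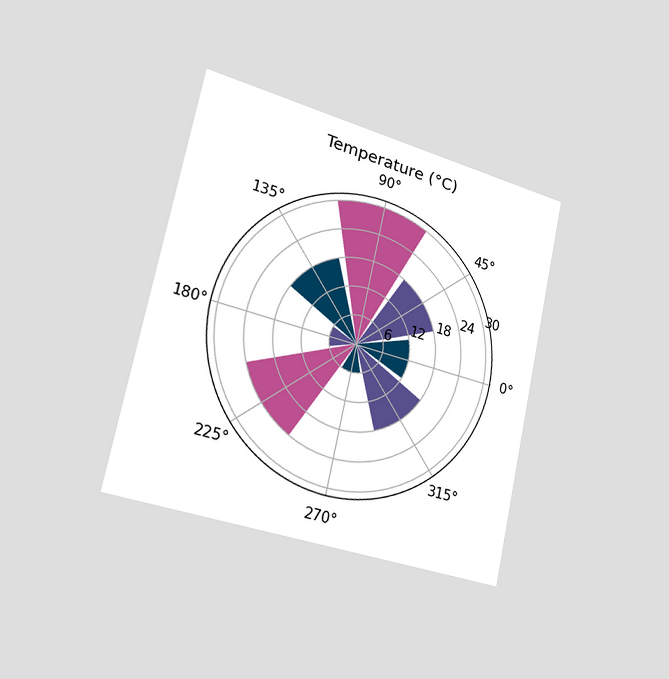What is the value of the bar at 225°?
The chart is tilted about 12° clockwise and viewed slightly from the left. The bar at 225° reaches 24°C on the radial axis.

24°C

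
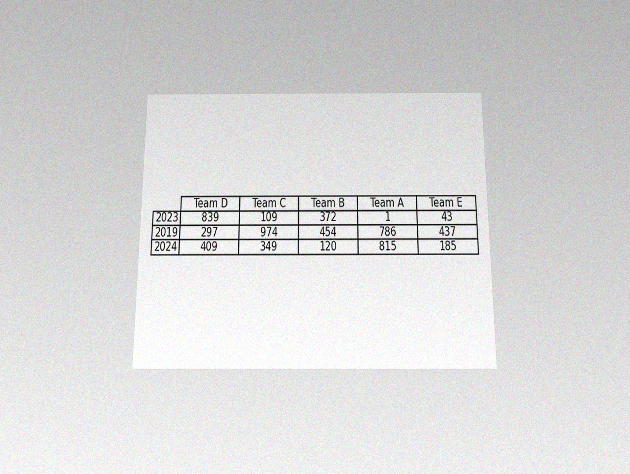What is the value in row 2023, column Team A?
1

The chart is viewed slightly from below, with some photo noise. The (2023, Team A) cell reads 1.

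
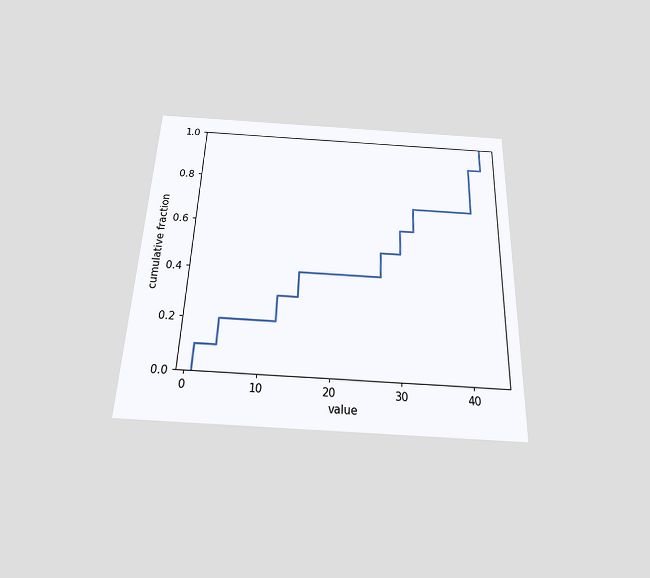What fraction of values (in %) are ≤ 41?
90%

The chart is tilted about 2° clockwise and viewed slightly from below. At x=41 the ECDF step is at 90%.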